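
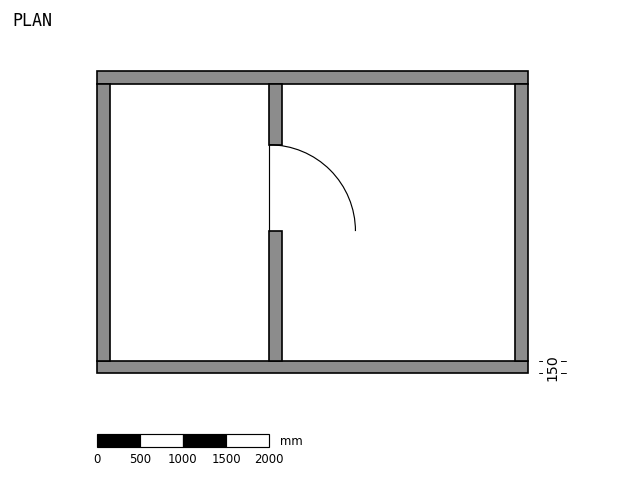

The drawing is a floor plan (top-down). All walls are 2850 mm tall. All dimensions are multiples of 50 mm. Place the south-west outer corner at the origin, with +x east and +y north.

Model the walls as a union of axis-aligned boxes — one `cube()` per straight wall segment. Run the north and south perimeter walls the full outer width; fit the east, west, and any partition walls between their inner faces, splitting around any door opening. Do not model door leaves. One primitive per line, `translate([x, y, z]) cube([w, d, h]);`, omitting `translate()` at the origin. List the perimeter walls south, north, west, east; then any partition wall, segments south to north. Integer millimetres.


cube([5000, 150, 2850]);
translate([0, 3350, 0]) cube([5000, 150, 2850]);
translate([0, 150, 0]) cube([150, 3200, 2850]);
translate([4850, 150, 0]) cube([150, 3200, 2850]);
translate([2000, 150, 0]) cube([150, 1500, 2850]);
translate([2000, 2650, 0]) cube([150, 700, 2850]);


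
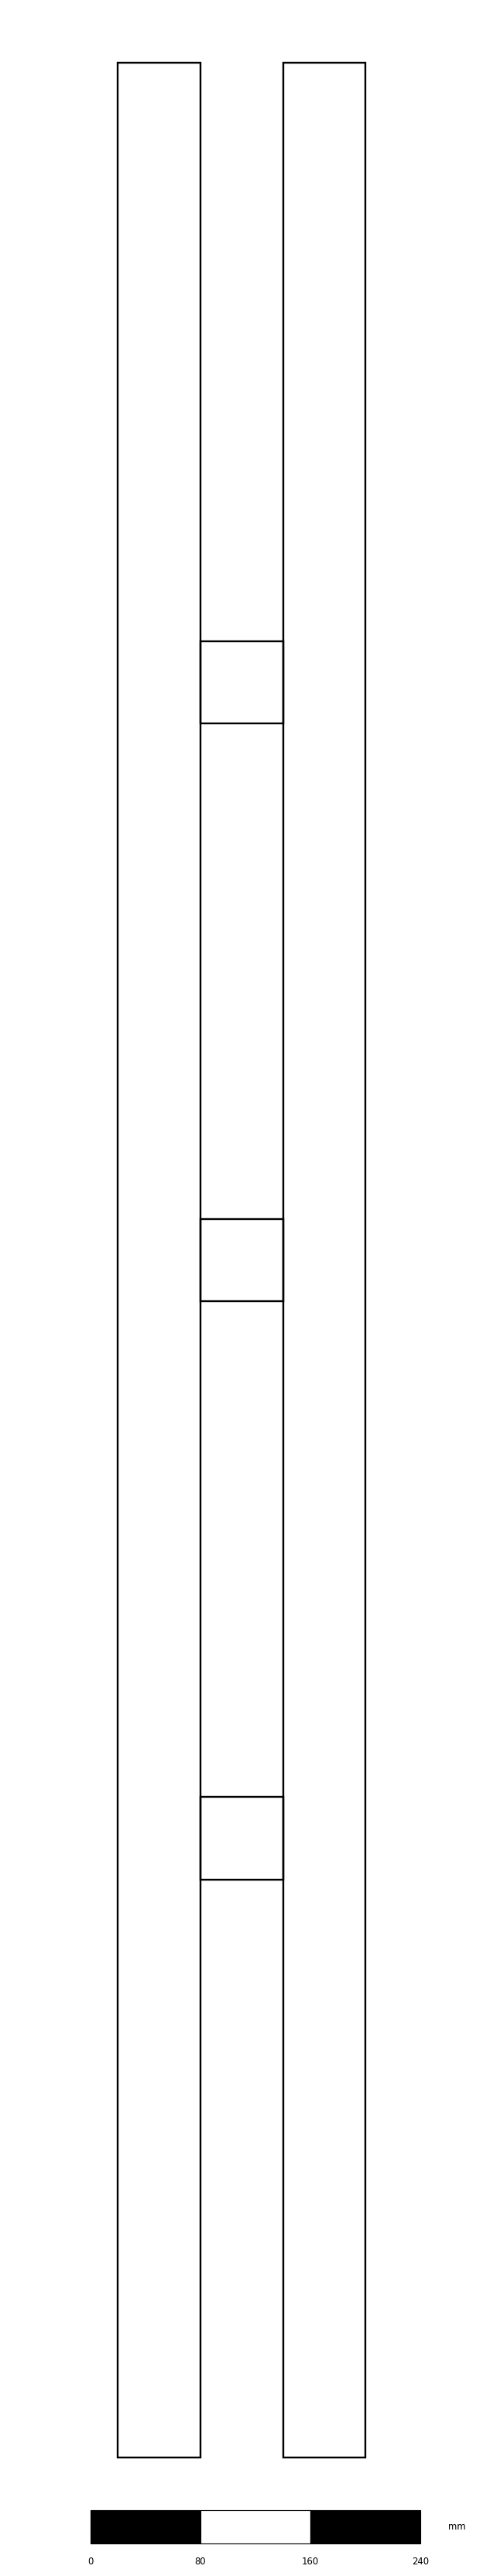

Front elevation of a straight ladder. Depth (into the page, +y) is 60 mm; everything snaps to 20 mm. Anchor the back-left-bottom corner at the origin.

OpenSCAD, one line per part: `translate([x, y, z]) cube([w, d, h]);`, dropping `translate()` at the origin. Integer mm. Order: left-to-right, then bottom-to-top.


cube([60, 60, 1740]);
translate([60, 0, 420]) cube([60, 60, 60]);
translate([60, 0, 840]) cube([60, 60, 60]);
translate([60, 0, 1260]) cube([60, 60, 60]);
translate([120, 0, 0]) cube([60, 60, 1740]);


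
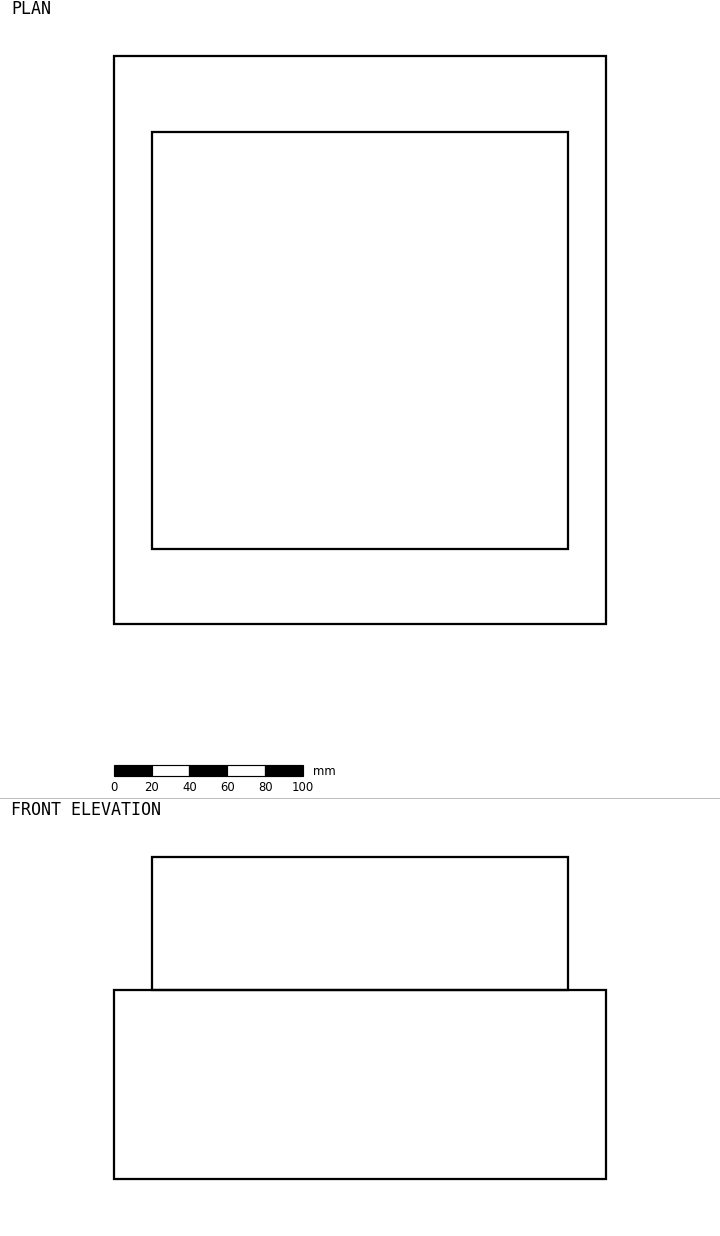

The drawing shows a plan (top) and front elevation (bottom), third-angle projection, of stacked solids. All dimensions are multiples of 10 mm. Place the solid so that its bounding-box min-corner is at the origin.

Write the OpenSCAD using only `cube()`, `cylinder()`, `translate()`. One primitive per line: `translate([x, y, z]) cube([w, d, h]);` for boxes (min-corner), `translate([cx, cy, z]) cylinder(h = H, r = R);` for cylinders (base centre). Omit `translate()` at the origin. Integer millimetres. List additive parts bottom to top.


cube([260, 300, 100]);
translate([20, 40, 100]) cube([220, 220, 70]);


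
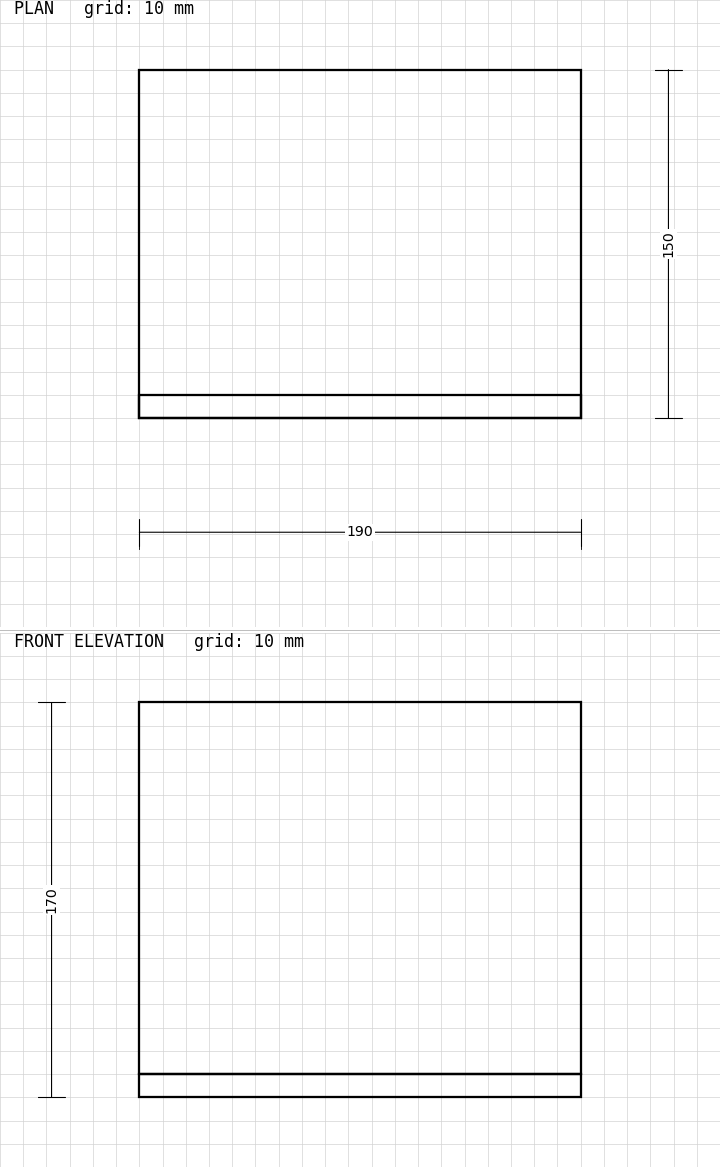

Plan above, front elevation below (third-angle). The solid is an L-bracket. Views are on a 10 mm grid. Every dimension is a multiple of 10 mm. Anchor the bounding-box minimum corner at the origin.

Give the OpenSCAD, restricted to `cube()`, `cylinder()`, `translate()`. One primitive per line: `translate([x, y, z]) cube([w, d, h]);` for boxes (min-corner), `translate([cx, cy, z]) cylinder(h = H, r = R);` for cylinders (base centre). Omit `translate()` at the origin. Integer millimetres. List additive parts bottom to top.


cube([190, 150, 10]);
translate([0, 0, 10]) cube([190, 10, 160]);


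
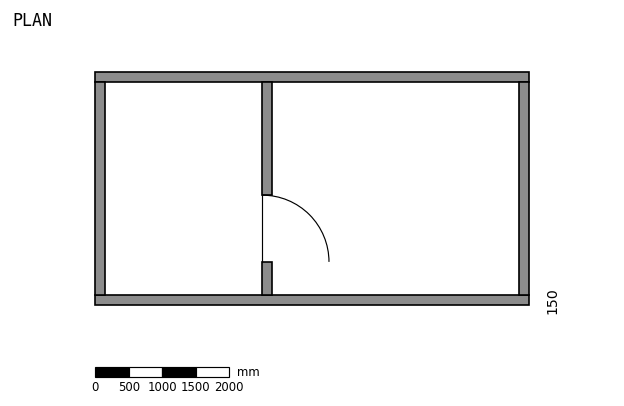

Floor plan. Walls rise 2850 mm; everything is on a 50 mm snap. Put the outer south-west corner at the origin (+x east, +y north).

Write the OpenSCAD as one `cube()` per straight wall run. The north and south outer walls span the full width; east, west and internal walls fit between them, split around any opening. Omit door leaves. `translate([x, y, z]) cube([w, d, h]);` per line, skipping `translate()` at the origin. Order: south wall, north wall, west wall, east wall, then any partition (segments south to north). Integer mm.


cube([6500, 150, 2850]);
translate([0, 3350, 0]) cube([6500, 150, 2850]);
translate([0, 150, 0]) cube([150, 3200, 2850]);
translate([6350, 150, 0]) cube([150, 3200, 2850]);
translate([2500, 150, 0]) cube([150, 500, 2850]);
translate([2500, 1650, 0]) cube([150, 1700, 2850]);


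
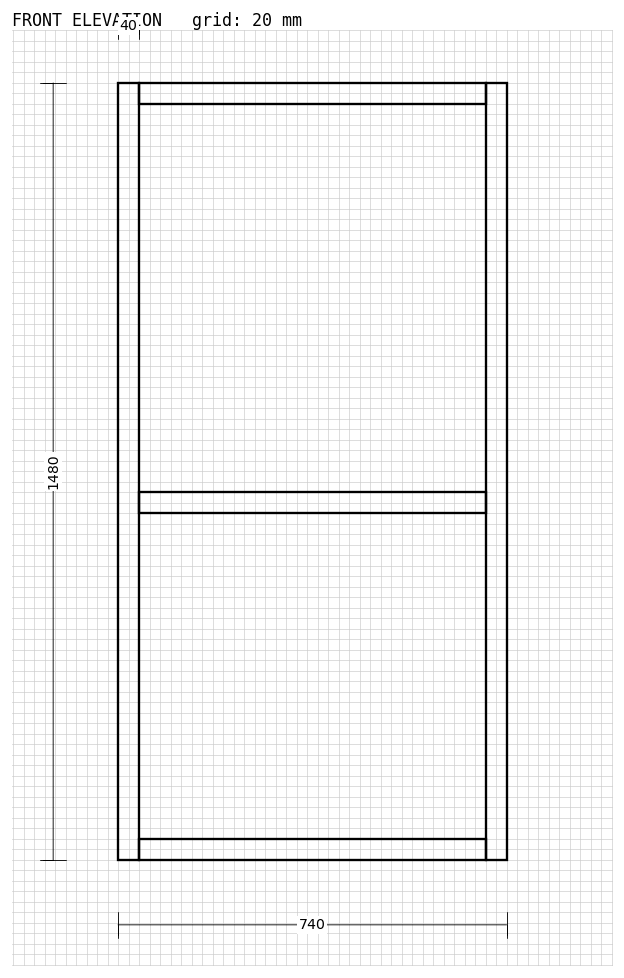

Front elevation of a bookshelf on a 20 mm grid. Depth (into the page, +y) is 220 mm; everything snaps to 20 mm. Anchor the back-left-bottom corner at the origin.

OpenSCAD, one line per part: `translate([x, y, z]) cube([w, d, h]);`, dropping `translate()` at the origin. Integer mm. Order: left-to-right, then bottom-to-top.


cube([40, 220, 1480]);
translate([40, 0, 0]) cube([660, 220, 40]);
translate([40, 0, 660]) cube([660, 220, 40]);
translate([40, 0, 1440]) cube([660, 220, 40]);
translate([700, 0, 0]) cube([40, 220, 1480]);


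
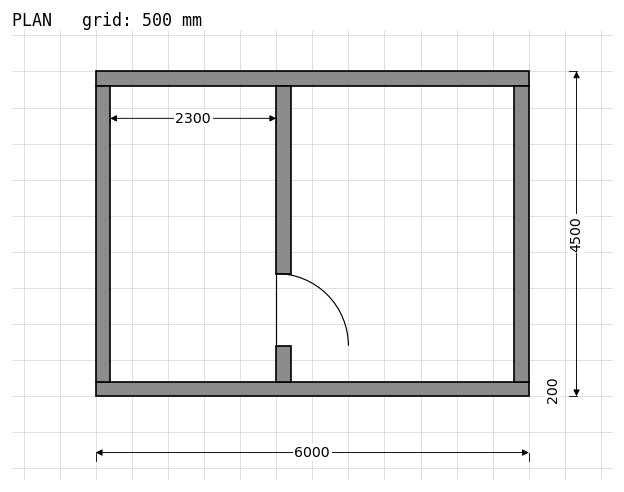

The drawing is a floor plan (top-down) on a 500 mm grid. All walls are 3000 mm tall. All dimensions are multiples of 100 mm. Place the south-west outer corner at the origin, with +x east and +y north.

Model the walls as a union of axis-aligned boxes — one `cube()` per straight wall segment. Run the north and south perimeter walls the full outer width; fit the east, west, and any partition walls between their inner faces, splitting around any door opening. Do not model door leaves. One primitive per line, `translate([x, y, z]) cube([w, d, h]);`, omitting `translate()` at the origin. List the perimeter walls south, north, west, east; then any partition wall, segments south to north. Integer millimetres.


cube([6000, 200, 3000]);
translate([0, 4300, 0]) cube([6000, 200, 3000]);
translate([0, 200, 0]) cube([200, 4100, 3000]);
translate([5800, 200, 0]) cube([200, 4100, 3000]);
translate([2500, 200, 0]) cube([200, 500, 3000]);
translate([2500, 1700, 0]) cube([200, 2600, 3000]);


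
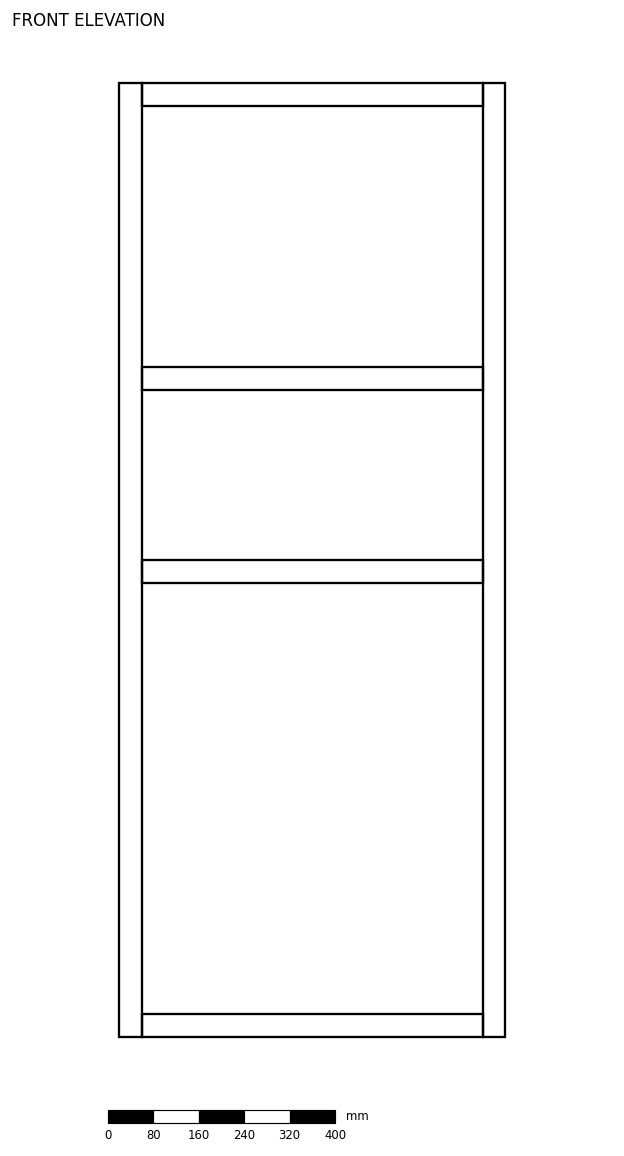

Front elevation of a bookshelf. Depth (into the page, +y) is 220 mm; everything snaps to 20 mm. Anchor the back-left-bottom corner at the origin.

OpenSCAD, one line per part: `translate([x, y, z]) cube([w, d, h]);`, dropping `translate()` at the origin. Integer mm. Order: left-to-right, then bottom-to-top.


cube([40, 220, 1680]);
translate([40, 0, 0]) cube([600, 220, 40]);
translate([40, 0, 800]) cube([600, 220, 40]);
translate([40, 0, 1140]) cube([600, 220, 40]);
translate([40, 0, 1640]) cube([600, 220, 40]);
translate([640, 0, 0]) cube([40, 220, 1680]);


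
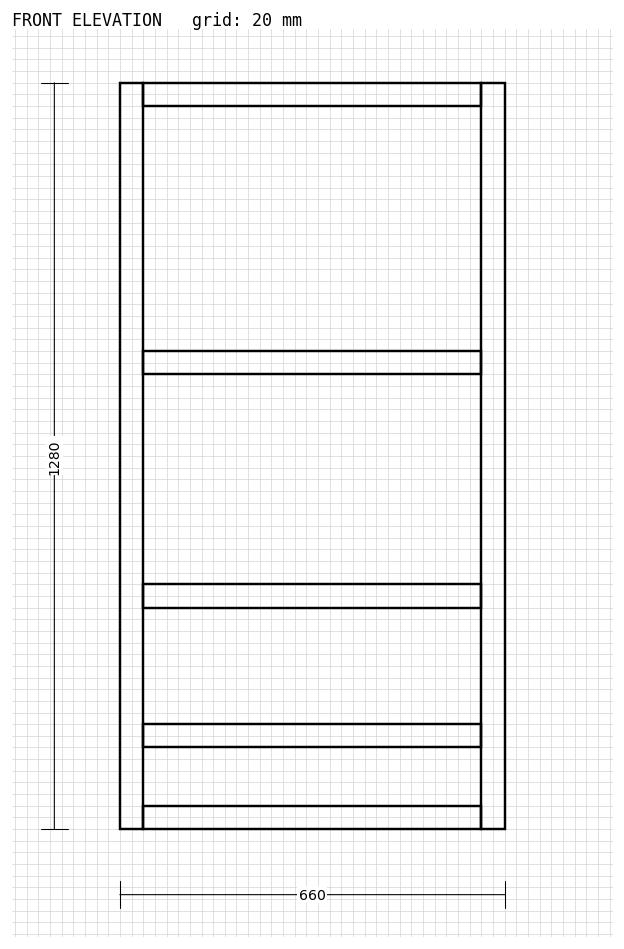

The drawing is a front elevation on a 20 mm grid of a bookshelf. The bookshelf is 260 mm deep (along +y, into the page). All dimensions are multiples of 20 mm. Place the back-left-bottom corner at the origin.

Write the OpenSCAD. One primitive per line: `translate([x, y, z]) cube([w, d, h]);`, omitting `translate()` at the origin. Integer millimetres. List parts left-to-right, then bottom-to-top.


cube([40, 260, 1280]);
translate([40, 0, 0]) cube([580, 260, 40]);
translate([40, 0, 140]) cube([580, 260, 40]);
translate([40, 0, 380]) cube([580, 260, 40]);
translate([40, 0, 780]) cube([580, 260, 40]);
translate([40, 0, 1240]) cube([580, 260, 40]);
translate([620, 0, 0]) cube([40, 260, 1280]);


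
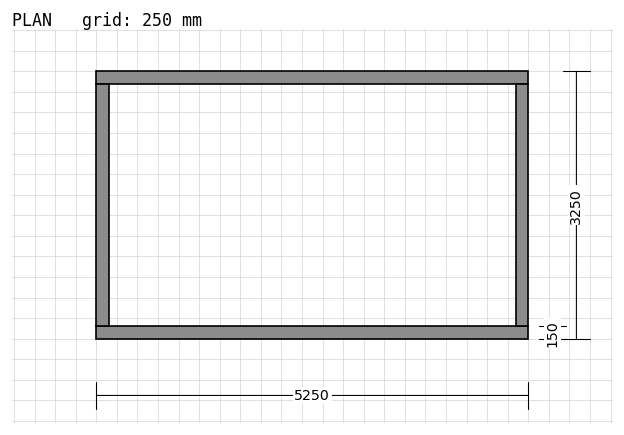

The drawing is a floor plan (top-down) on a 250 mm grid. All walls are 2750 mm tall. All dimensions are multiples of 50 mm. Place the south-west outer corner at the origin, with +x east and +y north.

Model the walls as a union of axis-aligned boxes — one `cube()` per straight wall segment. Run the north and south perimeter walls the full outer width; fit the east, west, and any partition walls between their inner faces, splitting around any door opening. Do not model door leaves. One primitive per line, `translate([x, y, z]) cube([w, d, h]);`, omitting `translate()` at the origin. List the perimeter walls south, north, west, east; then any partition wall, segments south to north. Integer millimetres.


cube([5250, 150, 2750]);
translate([0, 3100, 0]) cube([5250, 150, 2750]);
translate([0, 150, 0]) cube([150, 2950, 2750]);
translate([5100, 150, 0]) cube([150, 2950, 2750]);


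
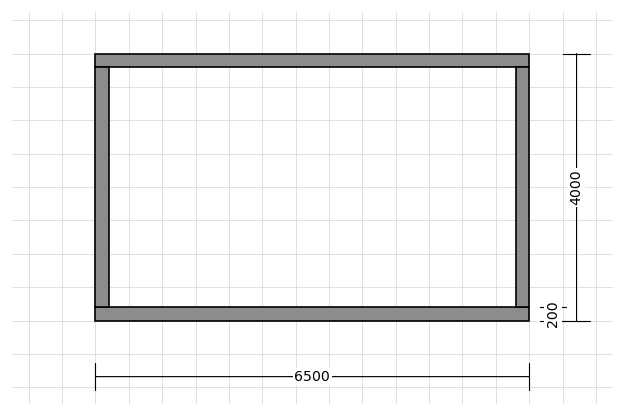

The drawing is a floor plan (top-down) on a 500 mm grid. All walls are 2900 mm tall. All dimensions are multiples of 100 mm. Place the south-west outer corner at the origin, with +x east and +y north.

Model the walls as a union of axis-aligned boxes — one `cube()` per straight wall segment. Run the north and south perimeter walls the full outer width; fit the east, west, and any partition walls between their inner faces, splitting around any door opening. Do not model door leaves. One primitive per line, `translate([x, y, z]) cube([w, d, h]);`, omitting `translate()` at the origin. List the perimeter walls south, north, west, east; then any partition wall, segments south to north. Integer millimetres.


cube([6500, 200, 2900]);
translate([0, 3800, 0]) cube([6500, 200, 2900]);
translate([0, 200, 0]) cube([200, 3600, 2900]);
translate([6300, 200, 0]) cube([200, 3600, 2900]);


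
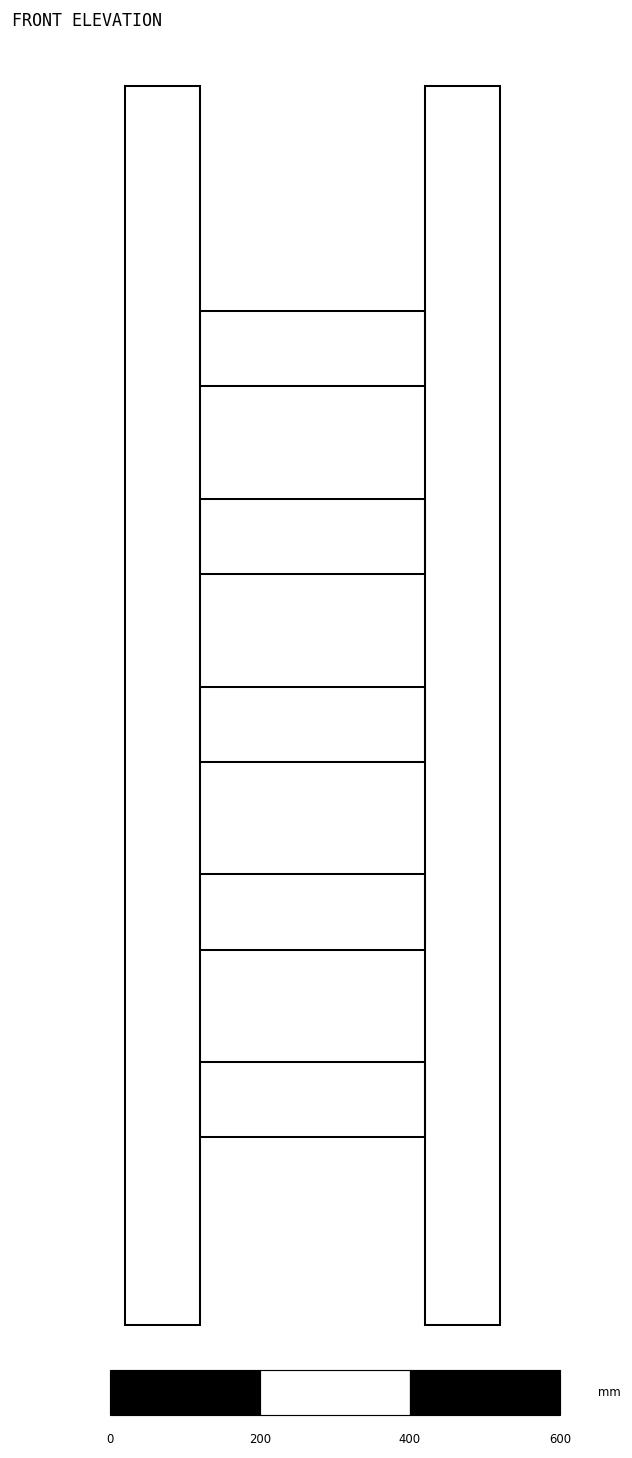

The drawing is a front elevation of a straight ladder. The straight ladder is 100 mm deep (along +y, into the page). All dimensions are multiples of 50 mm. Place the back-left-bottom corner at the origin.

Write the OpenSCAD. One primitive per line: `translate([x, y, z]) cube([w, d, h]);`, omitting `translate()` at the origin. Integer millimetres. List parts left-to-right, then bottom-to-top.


cube([100, 100, 1650]);
translate([100, 0, 250]) cube([300, 100, 100]);
translate([100, 0, 500]) cube([300, 100, 100]);
translate([100, 0, 750]) cube([300, 100, 100]);
translate([100, 0, 1000]) cube([300, 100, 100]);
translate([100, 0, 1250]) cube([300, 100, 100]);
translate([400, 0, 0]) cube([100, 100, 1650]);


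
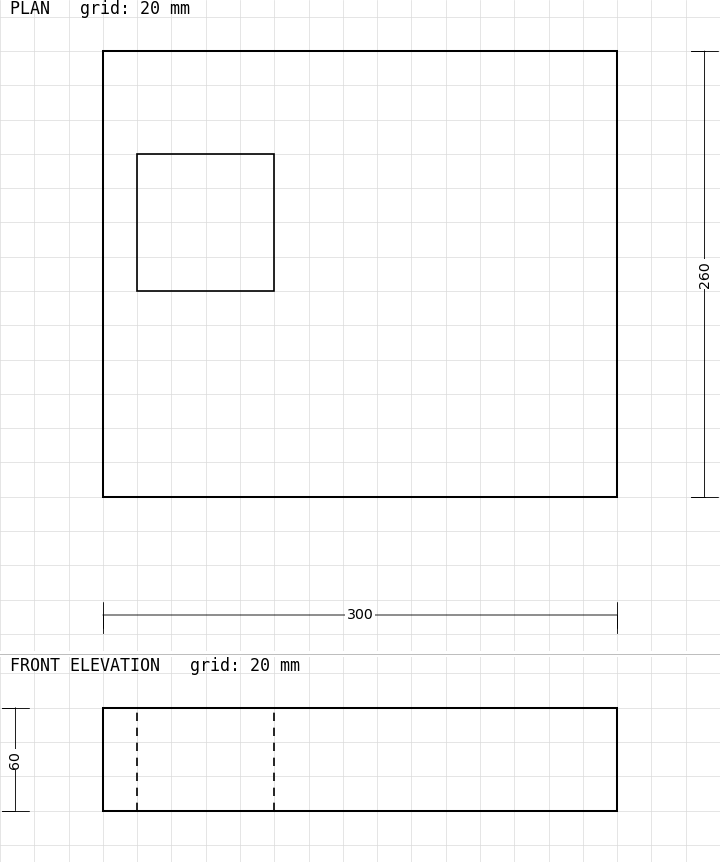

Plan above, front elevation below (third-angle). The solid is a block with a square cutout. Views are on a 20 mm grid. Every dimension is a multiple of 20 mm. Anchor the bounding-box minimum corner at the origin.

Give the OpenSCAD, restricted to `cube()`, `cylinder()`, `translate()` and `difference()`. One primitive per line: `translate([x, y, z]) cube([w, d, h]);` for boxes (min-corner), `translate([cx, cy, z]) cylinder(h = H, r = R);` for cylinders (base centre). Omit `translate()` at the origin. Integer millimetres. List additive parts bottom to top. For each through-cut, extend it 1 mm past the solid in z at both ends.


difference() {
  cube([300, 260, 60]);
  translate([20, 120, -1]) cube([80, 80, 62]);
}


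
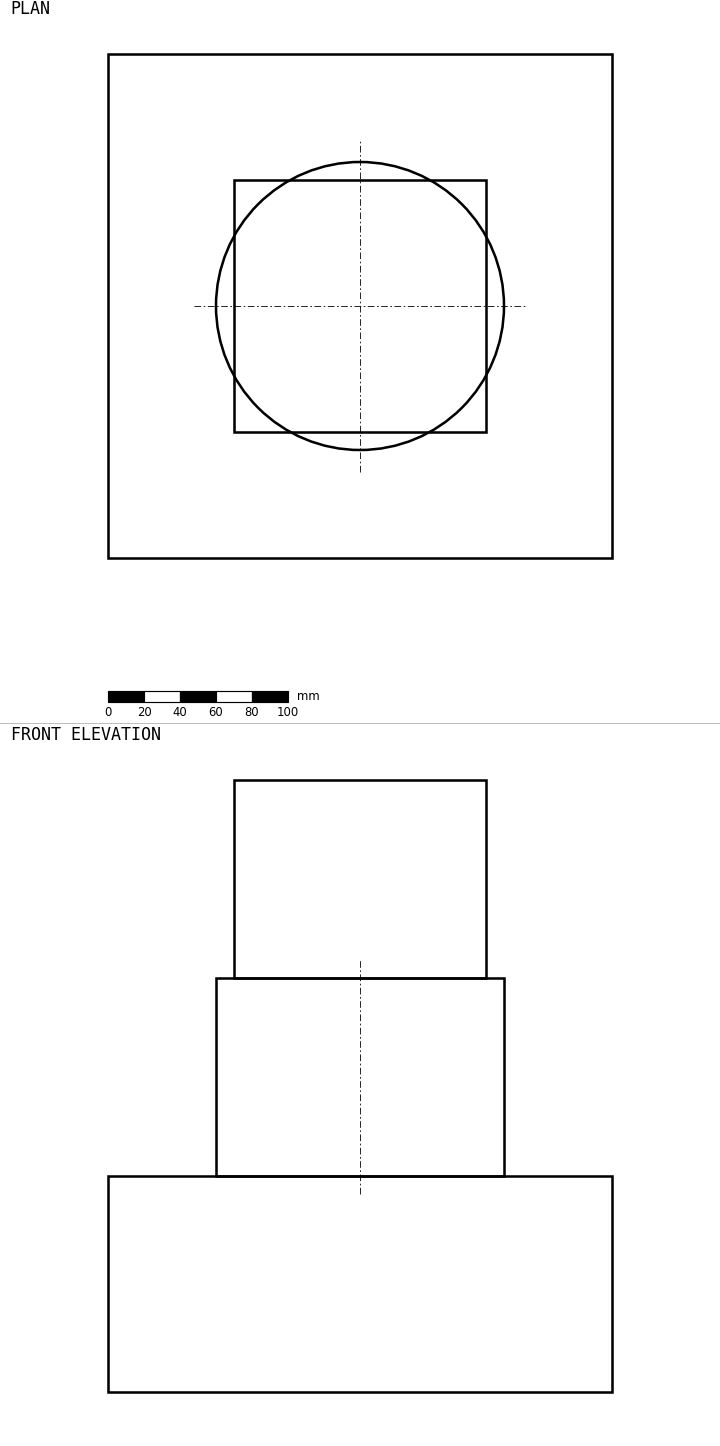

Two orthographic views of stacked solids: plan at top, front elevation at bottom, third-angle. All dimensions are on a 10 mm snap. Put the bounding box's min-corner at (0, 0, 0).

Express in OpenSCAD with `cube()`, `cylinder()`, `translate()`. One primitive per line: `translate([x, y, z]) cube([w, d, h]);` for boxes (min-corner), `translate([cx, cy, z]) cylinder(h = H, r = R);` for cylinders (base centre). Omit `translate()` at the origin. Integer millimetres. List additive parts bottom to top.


cube([280, 280, 120]);
translate([140, 140, 120]) cylinder(h = 110, r = 80);
translate([70, 70, 230]) cube([140, 140, 110]);


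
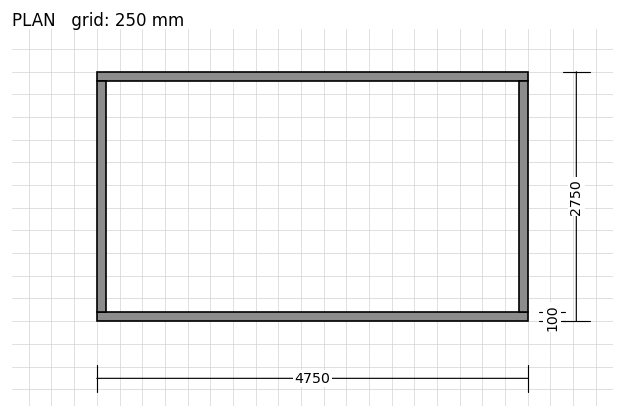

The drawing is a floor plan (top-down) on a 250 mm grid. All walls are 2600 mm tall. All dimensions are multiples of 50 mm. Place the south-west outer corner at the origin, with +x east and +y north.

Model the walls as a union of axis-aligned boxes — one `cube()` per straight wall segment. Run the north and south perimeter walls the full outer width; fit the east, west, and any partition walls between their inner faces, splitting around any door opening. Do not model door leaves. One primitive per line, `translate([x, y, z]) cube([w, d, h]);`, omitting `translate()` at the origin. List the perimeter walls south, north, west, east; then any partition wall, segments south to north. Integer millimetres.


cube([4750, 100, 2600]);
translate([0, 2650, 0]) cube([4750, 100, 2600]);
translate([0, 100, 0]) cube([100, 2550, 2600]);
translate([4650, 100, 0]) cube([100, 2550, 2600]);


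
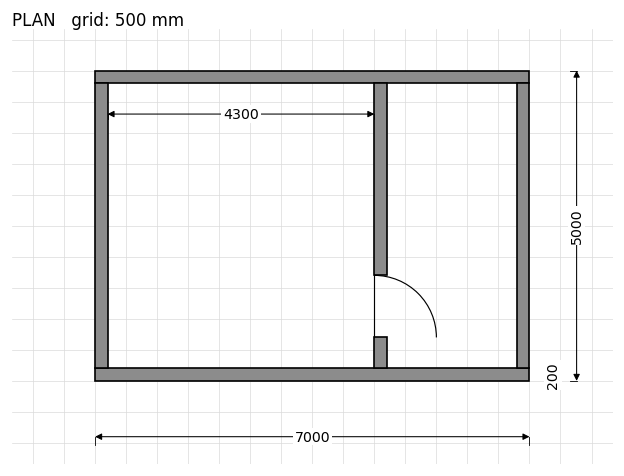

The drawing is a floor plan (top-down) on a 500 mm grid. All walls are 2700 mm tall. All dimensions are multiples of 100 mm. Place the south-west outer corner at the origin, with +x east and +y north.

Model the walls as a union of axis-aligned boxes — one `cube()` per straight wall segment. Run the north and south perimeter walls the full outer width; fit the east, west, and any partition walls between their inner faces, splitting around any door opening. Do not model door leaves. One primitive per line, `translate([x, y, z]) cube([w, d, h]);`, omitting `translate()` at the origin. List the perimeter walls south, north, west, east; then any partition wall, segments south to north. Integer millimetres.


cube([7000, 200, 2700]);
translate([0, 4800, 0]) cube([7000, 200, 2700]);
translate([0, 200, 0]) cube([200, 4600, 2700]);
translate([6800, 200, 0]) cube([200, 4600, 2700]);
translate([4500, 200, 0]) cube([200, 500, 2700]);
translate([4500, 1700, 0]) cube([200, 3100, 2700]);


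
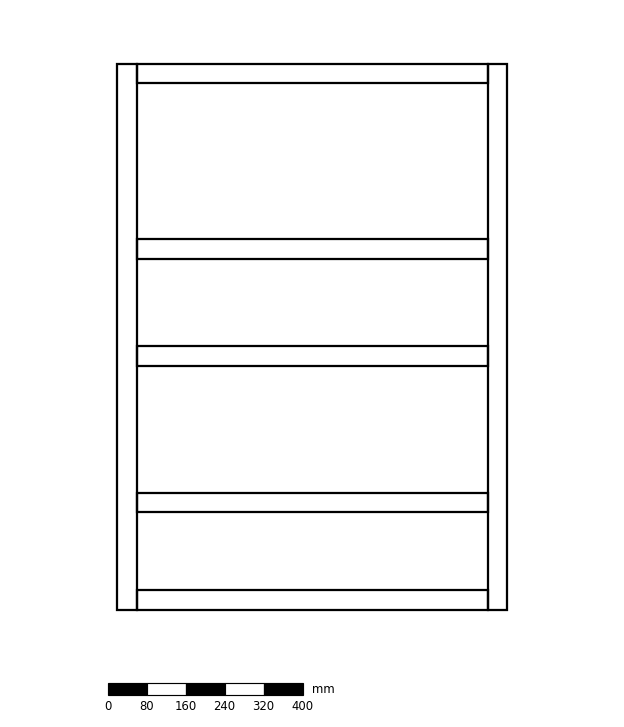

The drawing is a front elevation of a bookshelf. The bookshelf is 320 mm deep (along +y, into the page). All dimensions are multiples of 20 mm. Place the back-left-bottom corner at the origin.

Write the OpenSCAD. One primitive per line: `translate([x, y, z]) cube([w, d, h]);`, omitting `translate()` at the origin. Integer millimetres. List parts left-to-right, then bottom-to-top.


cube([40, 320, 1120]);
translate([40, 0, 0]) cube([720, 320, 40]);
translate([40, 0, 200]) cube([720, 320, 40]);
translate([40, 0, 500]) cube([720, 320, 40]);
translate([40, 0, 720]) cube([720, 320, 40]);
translate([40, 0, 1080]) cube([720, 320, 40]);
translate([760, 0, 0]) cube([40, 320, 1120]);


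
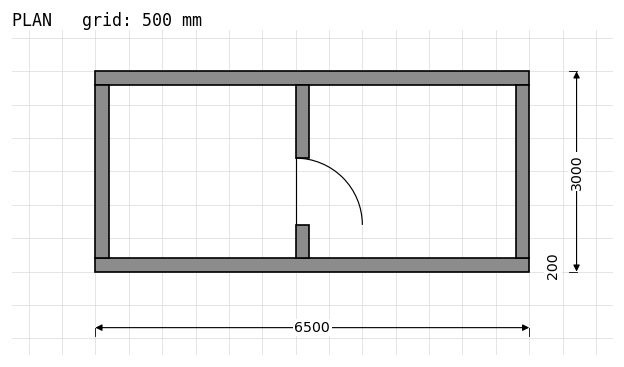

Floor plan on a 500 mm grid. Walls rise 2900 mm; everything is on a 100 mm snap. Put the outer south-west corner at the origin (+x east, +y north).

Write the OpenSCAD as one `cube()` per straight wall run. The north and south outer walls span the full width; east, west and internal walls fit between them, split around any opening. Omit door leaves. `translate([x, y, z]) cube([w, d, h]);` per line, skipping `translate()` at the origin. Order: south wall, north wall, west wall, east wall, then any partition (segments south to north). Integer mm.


cube([6500, 200, 2900]);
translate([0, 2800, 0]) cube([6500, 200, 2900]);
translate([0, 200, 0]) cube([200, 2600, 2900]);
translate([6300, 200, 0]) cube([200, 2600, 2900]);
translate([3000, 200, 0]) cube([200, 500, 2900]);
translate([3000, 1700, 0]) cube([200, 1100, 2900]);


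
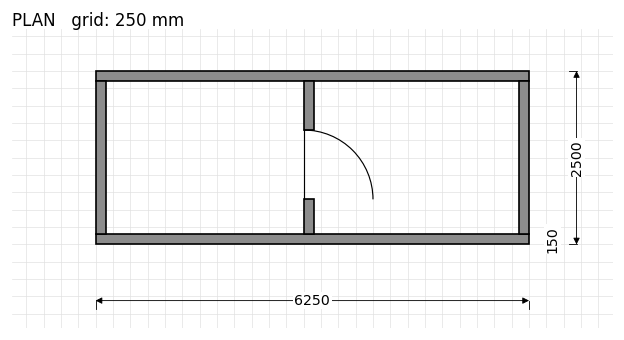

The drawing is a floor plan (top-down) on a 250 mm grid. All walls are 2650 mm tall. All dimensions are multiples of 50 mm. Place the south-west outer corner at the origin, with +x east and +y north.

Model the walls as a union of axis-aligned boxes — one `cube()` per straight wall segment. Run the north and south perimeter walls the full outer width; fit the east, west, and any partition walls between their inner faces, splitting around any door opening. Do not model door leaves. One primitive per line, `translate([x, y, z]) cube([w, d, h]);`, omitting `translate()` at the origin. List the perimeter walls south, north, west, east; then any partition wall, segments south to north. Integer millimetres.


cube([6250, 150, 2650]);
translate([0, 2350, 0]) cube([6250, 150, 2650]);
translate([0, 150, 0]) cube([150, 2200, 2650]);
translate([6100, 150, 0]) cube([150, 2200, 2650]);
translate([3000, 150, 0]) cube([150, 500, 2650]);
translate([3000, 1650, 0]) cube([150, 700, 2650]);


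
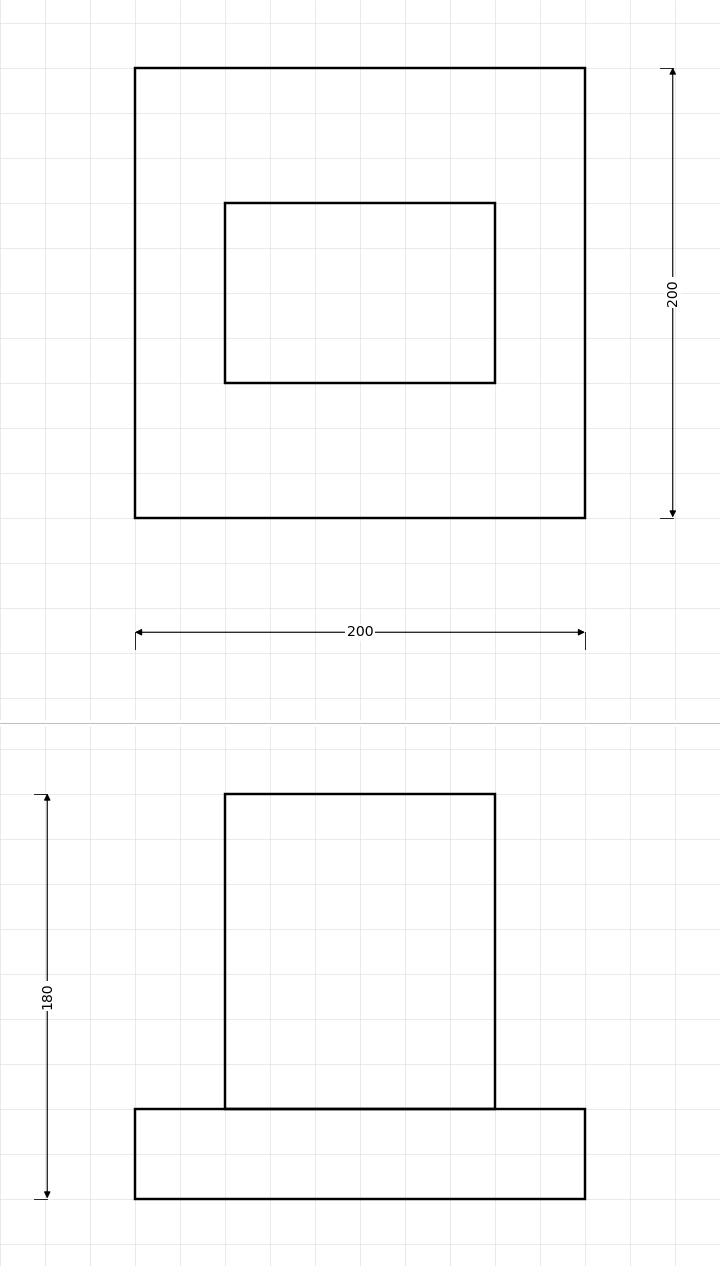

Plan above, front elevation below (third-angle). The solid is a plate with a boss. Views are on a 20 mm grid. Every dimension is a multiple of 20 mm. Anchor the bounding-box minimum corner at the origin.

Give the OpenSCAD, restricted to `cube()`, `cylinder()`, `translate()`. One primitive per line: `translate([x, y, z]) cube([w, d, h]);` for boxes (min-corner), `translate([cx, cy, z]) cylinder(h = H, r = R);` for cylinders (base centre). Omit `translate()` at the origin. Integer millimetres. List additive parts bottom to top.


cube([200, 200, 40]);
translate([40, 60, 40]) cube([120, 80, 140]);


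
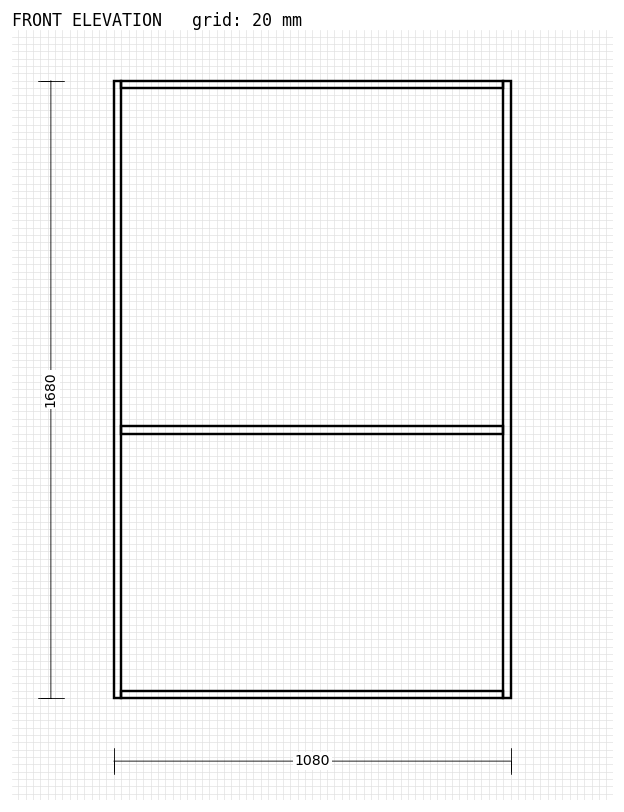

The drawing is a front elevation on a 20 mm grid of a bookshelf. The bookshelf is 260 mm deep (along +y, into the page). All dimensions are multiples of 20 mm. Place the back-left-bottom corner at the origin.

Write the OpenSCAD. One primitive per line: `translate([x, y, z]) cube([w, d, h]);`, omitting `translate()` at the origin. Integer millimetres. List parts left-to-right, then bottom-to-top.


cube([20, 260, 1680]);
translate([20, 0, 0]) cube([1040, 260, 20]);
translate([20, 0, 720]) cube([1040, 260, 20]);
translate([20, 0, 1660]) cube([1040, 260, 20]);
translate([1060, 0, 0]) cube([20, 260, 1680]);


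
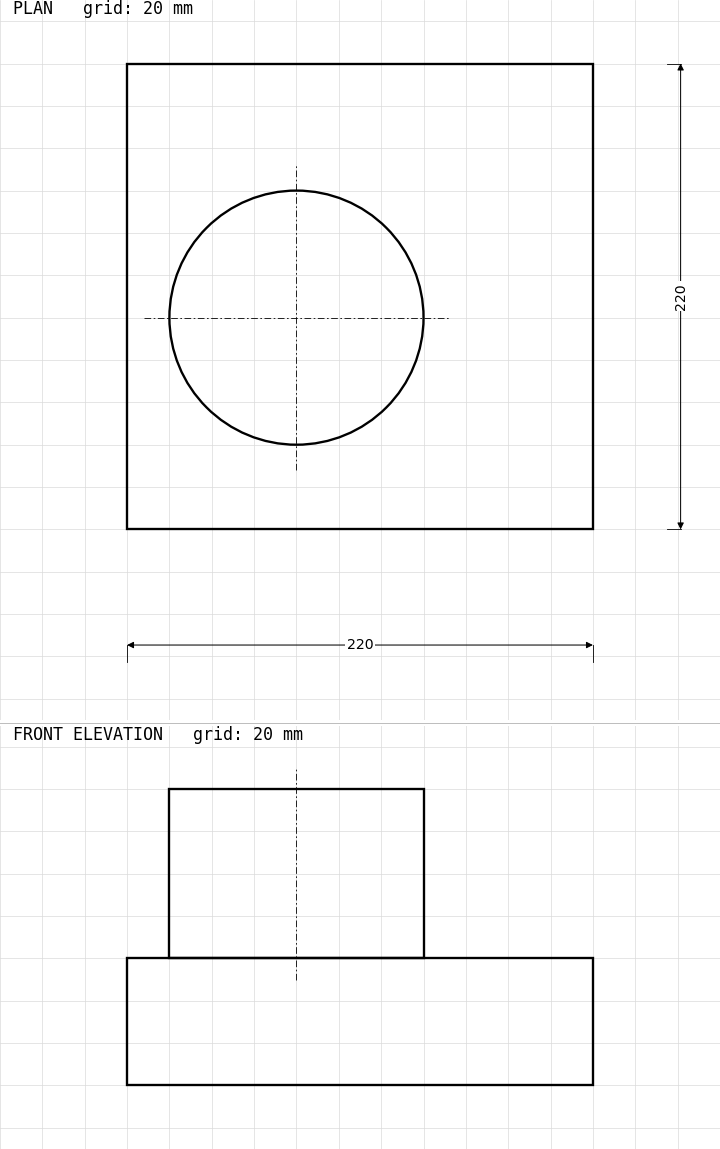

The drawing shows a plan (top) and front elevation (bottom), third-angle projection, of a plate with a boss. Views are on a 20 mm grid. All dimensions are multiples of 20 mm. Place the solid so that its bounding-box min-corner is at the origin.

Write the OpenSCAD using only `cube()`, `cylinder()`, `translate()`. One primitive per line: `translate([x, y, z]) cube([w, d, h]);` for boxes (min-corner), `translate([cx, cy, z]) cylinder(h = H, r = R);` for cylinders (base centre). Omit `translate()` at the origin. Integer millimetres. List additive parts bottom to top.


cube([220, 220, 60]);
translate([80, 100, 60]) cylinder(h = 80, r = 60);


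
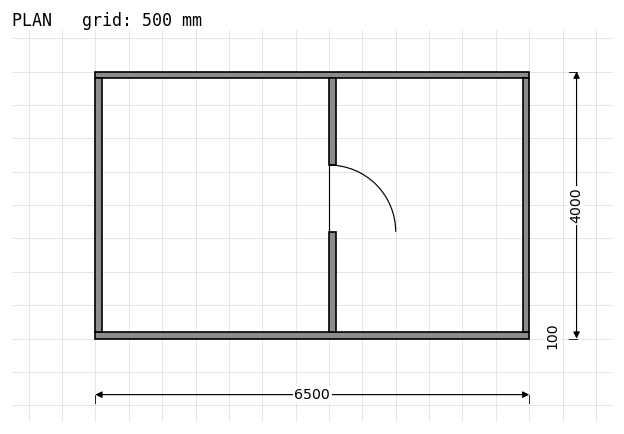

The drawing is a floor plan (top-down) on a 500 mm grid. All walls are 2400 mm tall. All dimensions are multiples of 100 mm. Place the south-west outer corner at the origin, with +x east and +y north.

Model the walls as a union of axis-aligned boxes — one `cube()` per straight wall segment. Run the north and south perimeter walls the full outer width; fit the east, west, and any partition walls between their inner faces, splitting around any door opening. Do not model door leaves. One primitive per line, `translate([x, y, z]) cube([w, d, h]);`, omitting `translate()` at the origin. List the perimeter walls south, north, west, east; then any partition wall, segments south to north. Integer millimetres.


cube([6500, 100, 2400]);
translate([0, 3900, 0]) cube([6500, 100, 2400]);
translate([0, 100, 0]) cube([100, 3800, 2400]);
translate([6400, 100, 0]) cube([100, 3800, 2400]);
translate([3500, 100, 0]) cube([100, 1500, 2400]);
translate([3500, 2600, 0]) cube([100, 1300, 2400]);


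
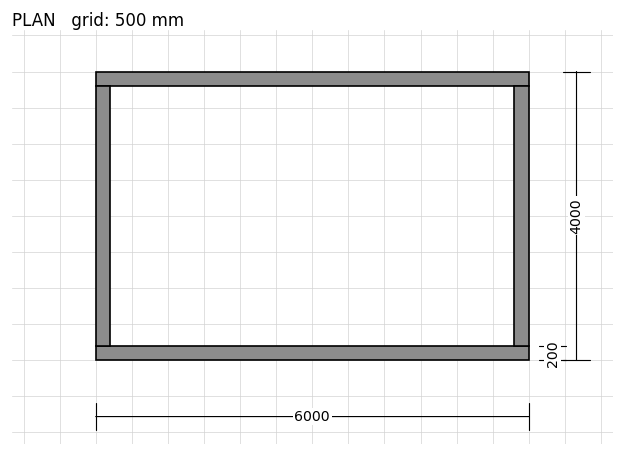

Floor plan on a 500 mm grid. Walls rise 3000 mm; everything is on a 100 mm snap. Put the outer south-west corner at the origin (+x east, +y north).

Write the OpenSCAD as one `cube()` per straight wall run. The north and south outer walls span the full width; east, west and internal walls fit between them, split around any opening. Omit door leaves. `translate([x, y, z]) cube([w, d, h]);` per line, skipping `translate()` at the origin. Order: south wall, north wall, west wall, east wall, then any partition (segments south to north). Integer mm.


cube([6000, 200, 3000]);
translate([0, 3800, 0]) cube([6000, 200, 3000]);
translate([0, 200, 0]) cube([200, 3600, 3000]);
translate([5800, 200, 0]) cube([200, 3600, 3000]);


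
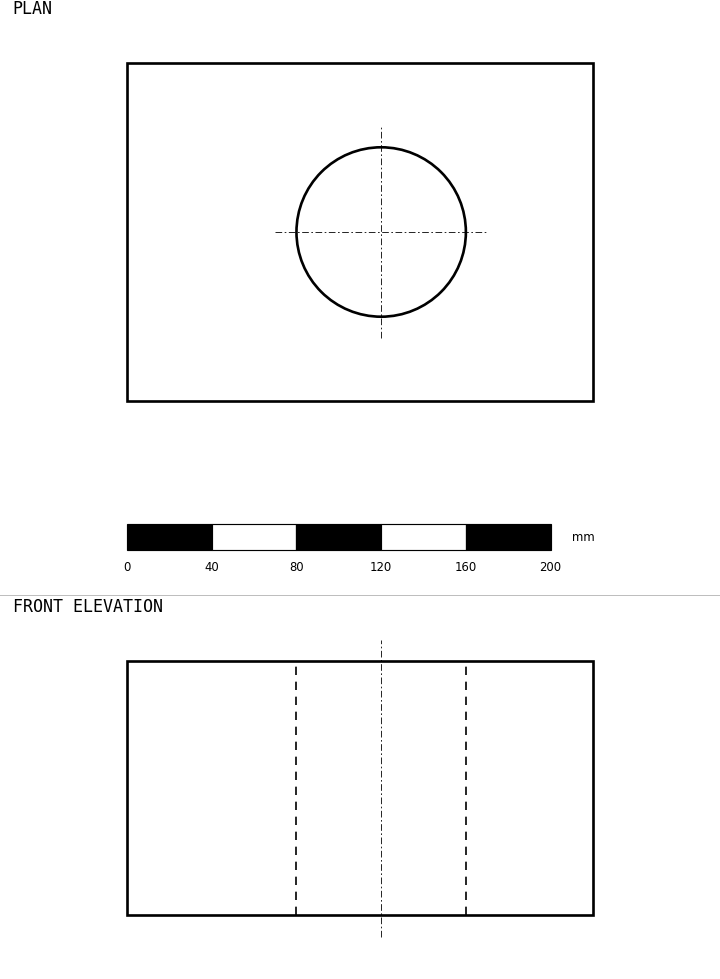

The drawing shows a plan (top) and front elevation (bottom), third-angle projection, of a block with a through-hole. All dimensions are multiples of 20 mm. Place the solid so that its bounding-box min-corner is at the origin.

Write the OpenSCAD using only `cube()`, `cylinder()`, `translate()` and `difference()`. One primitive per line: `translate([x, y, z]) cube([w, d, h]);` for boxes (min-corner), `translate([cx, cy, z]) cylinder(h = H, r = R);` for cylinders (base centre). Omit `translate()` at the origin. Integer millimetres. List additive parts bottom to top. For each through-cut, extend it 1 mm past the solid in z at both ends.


difference() {
  cube([220, 160, 120]);
  translate([120, 80, -1]) cylinder(h = 122, r = 40);
}


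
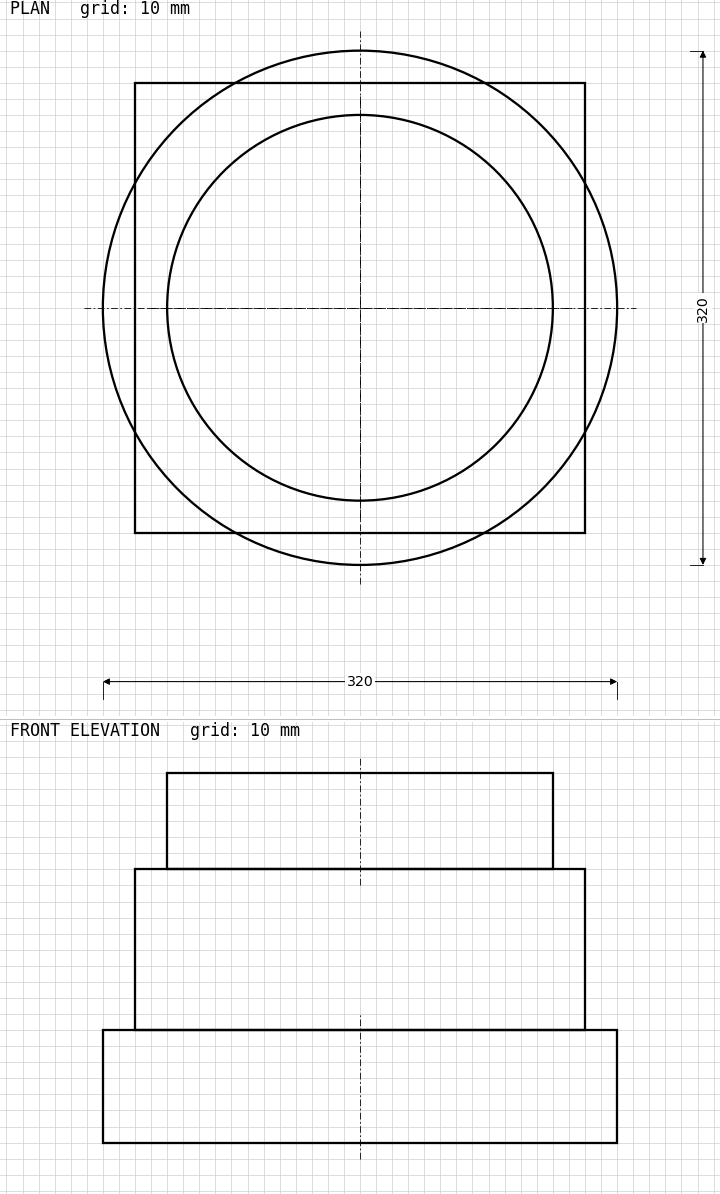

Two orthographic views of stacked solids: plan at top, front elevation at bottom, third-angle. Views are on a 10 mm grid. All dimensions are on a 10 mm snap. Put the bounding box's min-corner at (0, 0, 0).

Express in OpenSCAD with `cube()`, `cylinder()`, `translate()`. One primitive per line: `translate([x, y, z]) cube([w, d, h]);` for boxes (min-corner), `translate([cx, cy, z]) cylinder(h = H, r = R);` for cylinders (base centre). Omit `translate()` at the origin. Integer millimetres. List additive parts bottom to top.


translate([160, 160, 0]) cylinder(h = 70, r = 160);
translate([20, 20, 70]) cube([280, 280, 100]);
translate([160, 160, 170]) cylinder(h = 60, r = 120);


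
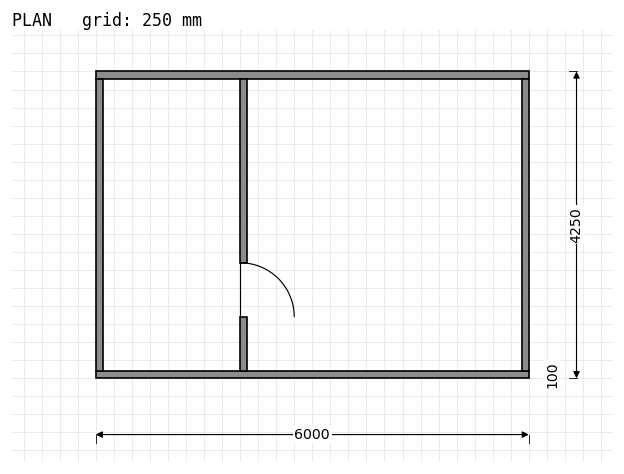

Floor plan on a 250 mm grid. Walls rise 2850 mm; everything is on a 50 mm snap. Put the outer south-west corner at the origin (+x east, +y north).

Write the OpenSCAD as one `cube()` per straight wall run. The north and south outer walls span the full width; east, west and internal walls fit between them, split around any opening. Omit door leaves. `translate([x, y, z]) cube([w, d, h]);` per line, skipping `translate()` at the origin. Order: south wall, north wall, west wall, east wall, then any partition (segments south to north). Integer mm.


cube([6000, 100, 2850]);
translate([0, 4150, 0]) cube([6000, 100, 2850]);
translate([0, 100, 0]) cube([100, 4050, 2850]);
translate([5900, 100, 0]) cube([100, 4050, 2850]);
translate([2000, 100, 0]) cube([100, 750, 2850]);
translate([2000, 1600, 0]) cube([100, 2550, 2850]);


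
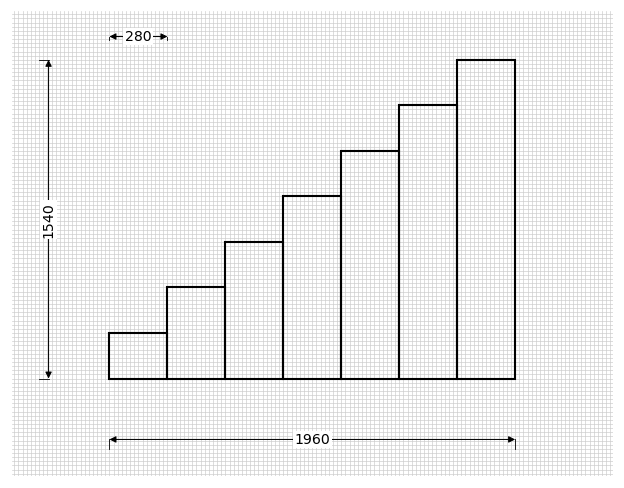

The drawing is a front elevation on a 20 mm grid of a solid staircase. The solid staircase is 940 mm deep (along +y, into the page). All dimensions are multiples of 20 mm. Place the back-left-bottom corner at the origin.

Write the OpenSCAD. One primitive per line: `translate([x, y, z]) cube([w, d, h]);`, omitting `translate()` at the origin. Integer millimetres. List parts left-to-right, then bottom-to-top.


cube([280, 940, 220]);
translate([280, 0, 0]) cube([280, 940, 440]);
translate([560, 0, 0]) cube([280, 940, 660]);
translate([840, 0, 0]) cube([280, 940, 880]);
translate([1120, 0, 0]) cube([280, 940, 1100]);
translate([1400, 0, 0]) cube([280, 940, 1320]);
translate([1680, 0, 0]) cube([280, 940, 1540]);


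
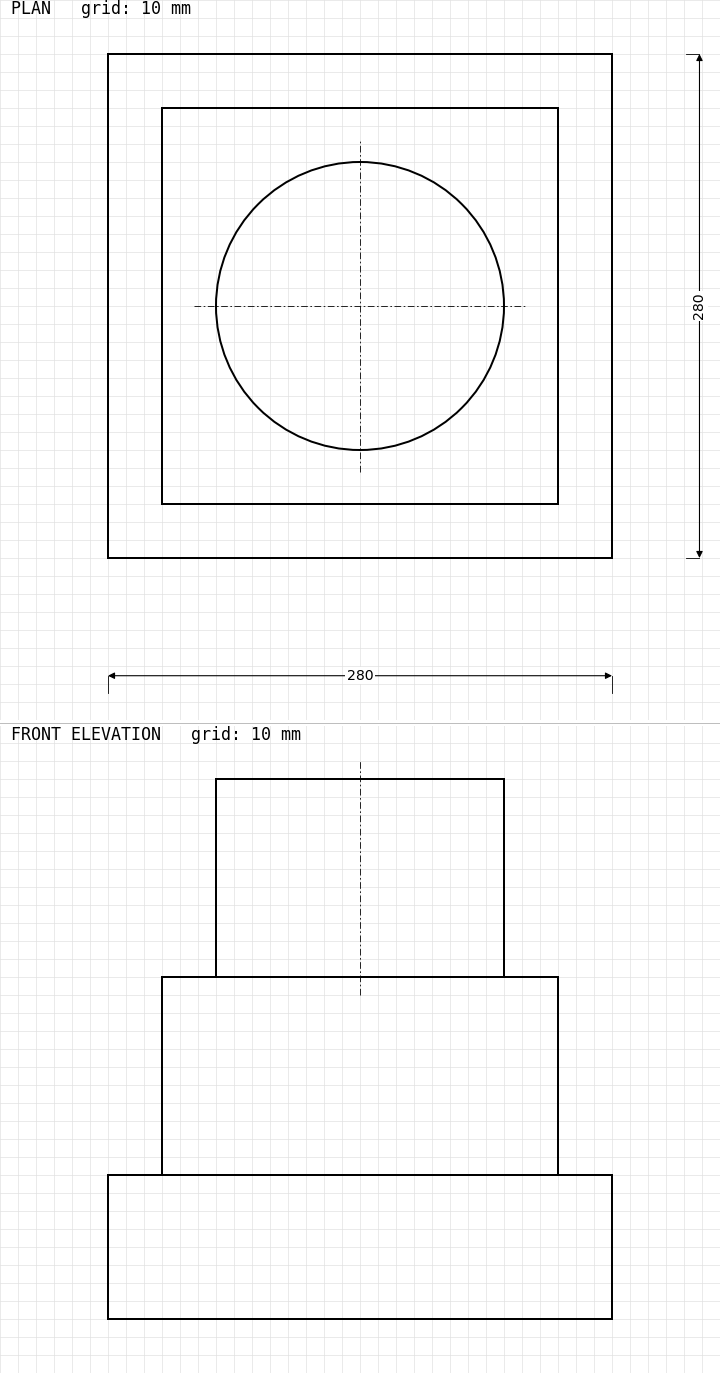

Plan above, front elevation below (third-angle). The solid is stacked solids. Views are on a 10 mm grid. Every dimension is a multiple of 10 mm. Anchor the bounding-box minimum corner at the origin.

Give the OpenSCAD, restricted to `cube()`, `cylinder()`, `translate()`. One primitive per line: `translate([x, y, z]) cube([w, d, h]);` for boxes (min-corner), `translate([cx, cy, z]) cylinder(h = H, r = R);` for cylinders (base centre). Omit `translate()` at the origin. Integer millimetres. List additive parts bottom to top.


cube([280, 280, 80]);
translate([30, 30, 80]) cube([220, 220, 110]);
translate([140, 140, 190]) cylinder(h = 110, r = 80);


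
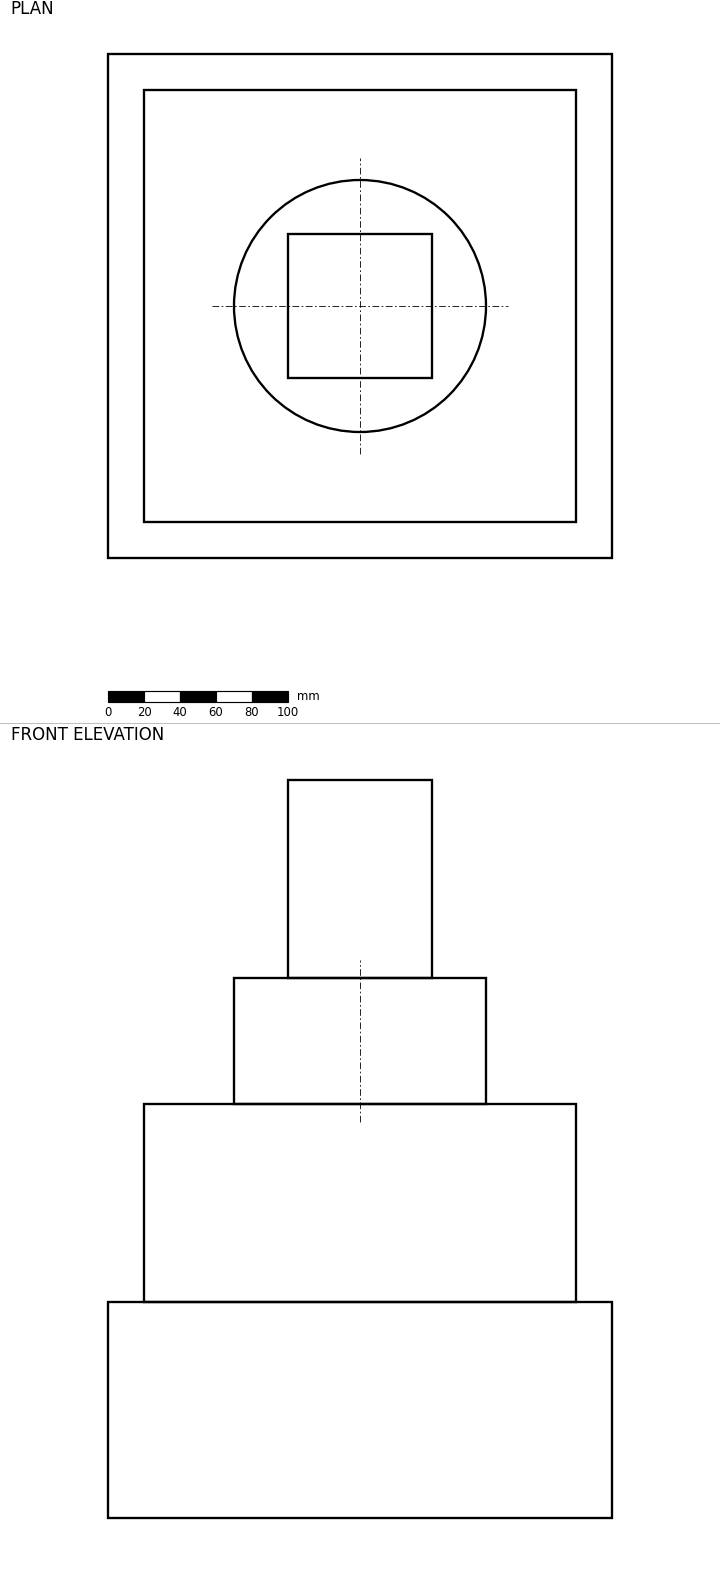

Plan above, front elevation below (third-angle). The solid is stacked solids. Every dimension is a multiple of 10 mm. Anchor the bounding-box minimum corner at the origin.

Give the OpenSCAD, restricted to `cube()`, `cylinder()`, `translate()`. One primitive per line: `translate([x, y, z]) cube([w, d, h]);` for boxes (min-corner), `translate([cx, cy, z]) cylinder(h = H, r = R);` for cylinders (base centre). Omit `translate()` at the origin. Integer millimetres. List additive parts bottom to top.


cube([280, 280, 120]);
translate([20, 20, 120]) cube([240, 240, 110]);
translate([140, 140, 230]) cylinder(h = 70, r = 70);
translate([100, 100, 300]) cube([80, 80, 110]);


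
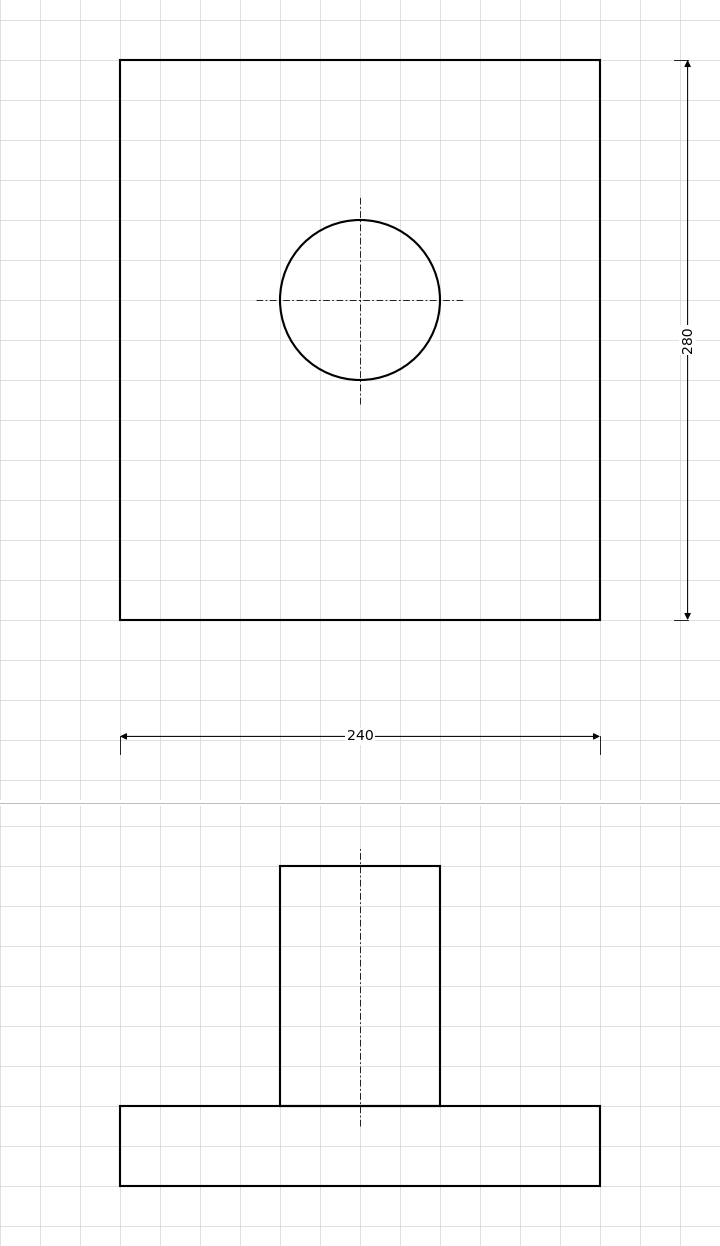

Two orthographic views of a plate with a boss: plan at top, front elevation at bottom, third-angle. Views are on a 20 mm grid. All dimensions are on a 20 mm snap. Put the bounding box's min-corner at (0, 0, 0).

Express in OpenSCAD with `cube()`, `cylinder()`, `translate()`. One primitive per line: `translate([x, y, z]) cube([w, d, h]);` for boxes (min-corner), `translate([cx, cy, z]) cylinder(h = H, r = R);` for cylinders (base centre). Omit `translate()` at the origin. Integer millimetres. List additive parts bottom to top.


cube([240, 280, 40]);
translate([120, 160, 40]) cylinder(h = 120, r = 40);


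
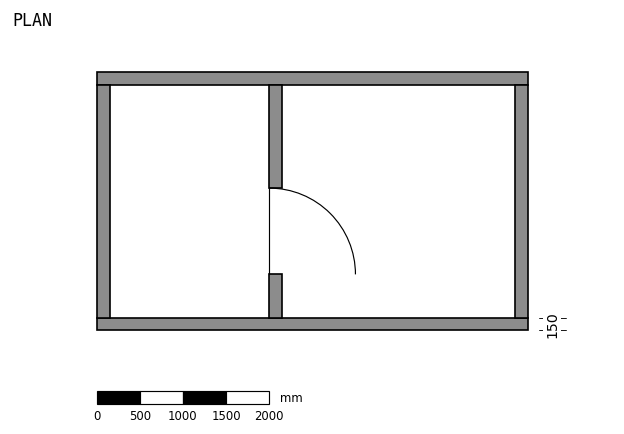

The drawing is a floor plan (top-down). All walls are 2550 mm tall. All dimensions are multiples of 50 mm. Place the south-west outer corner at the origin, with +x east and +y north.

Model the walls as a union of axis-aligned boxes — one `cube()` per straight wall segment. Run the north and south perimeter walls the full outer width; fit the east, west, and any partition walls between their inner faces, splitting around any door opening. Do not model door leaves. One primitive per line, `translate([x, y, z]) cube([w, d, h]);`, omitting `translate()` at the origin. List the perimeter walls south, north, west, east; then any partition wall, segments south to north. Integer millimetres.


cube([5000, 150, 2550]);
translate([0, 2850, 0]) cube([5000, 150, 2550]);
translate([0, 150, 0]) cube([150, 2700, 2550]);
translate([4850, 150, 0]) cube([150, 2700, 2550]);
translate([2000, 150, 0]) cube([150, 500, 2550]);
translate([2000, 1650, 0]) cube([150, 1200, 2550]);


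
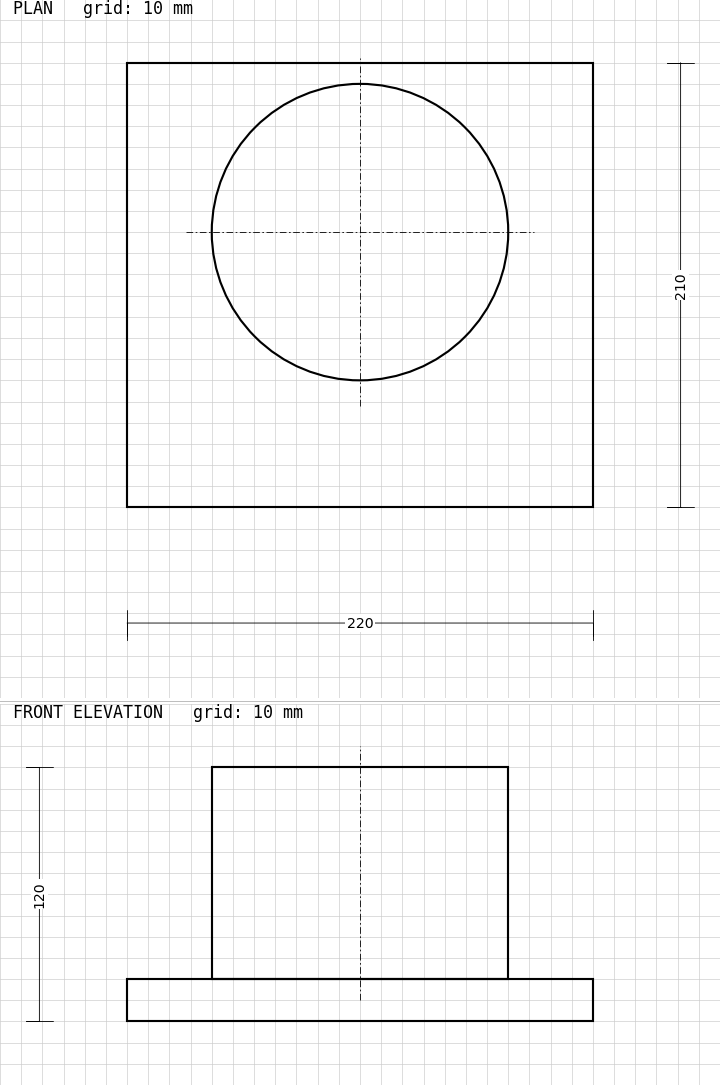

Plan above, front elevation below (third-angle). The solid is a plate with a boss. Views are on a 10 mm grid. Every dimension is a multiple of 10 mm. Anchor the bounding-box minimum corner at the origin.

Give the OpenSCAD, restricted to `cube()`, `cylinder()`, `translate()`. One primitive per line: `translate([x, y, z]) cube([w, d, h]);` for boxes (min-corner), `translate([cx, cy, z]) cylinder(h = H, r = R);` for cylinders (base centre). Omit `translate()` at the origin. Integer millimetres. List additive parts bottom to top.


cube([220, 210, 20]);
translate([110, 130, 20]) cylinder(h = 100, r = 70);


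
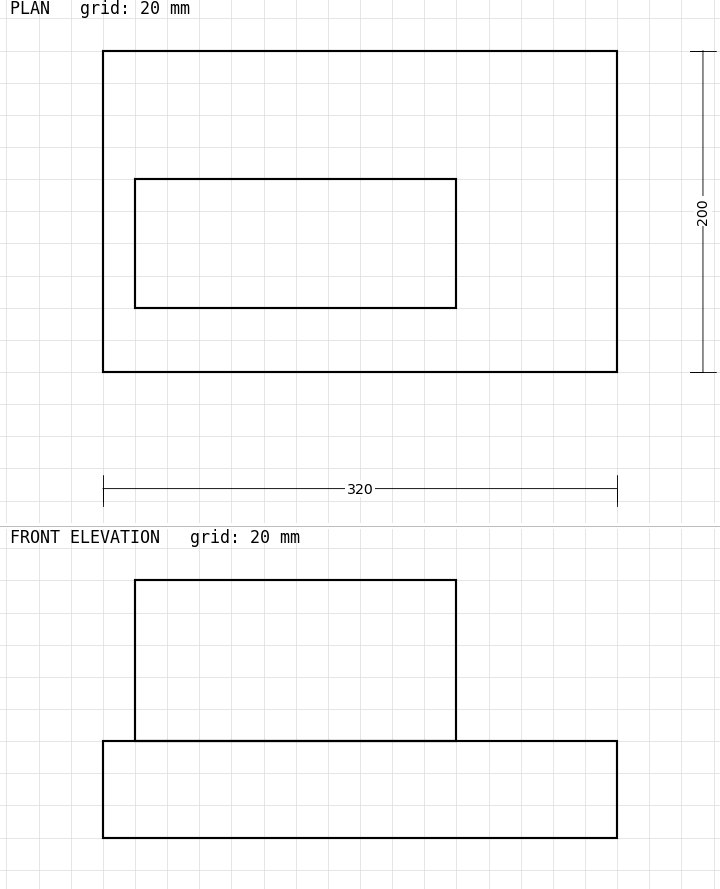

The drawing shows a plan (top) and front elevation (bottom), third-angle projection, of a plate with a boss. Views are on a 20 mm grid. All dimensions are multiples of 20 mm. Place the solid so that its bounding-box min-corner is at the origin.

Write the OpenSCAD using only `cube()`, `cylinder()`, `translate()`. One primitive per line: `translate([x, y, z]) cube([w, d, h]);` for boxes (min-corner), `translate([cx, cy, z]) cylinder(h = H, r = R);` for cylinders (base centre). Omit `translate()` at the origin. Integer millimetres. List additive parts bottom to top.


cube([320, 200, 60]);
translate([20, 40, 60]) cube([200, 80, 100]);


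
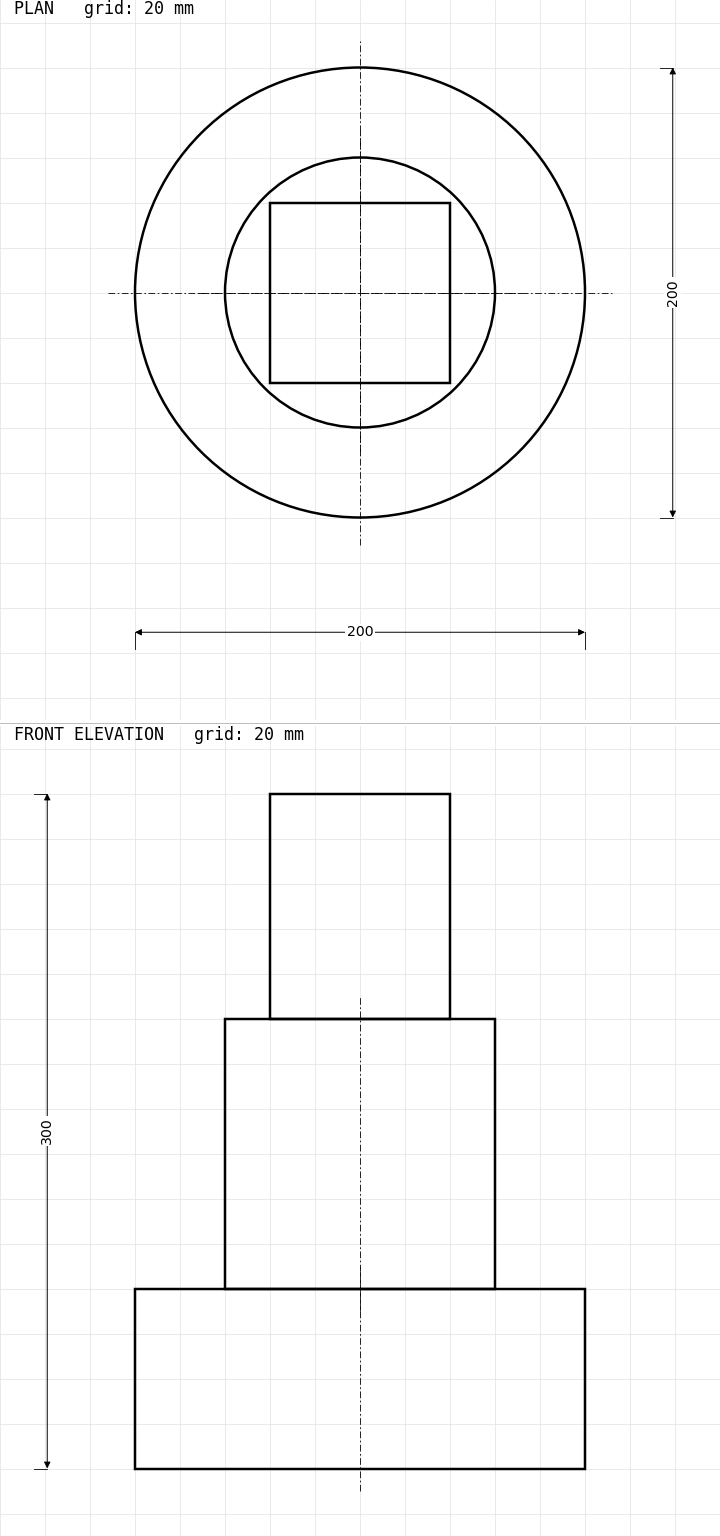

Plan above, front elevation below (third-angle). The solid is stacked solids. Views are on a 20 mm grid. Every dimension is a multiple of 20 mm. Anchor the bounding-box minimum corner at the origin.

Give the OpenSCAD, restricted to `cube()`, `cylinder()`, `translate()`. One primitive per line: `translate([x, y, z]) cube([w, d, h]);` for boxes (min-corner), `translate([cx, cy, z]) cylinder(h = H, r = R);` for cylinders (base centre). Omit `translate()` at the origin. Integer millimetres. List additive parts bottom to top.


translate([100, 100, 0]) cylinder(h = 80, r = 100);
translate([100, 100, 80]) cylinder(h = 120, r = 60);
translate([60, 60, 200]) cube([80, 80, 100]);


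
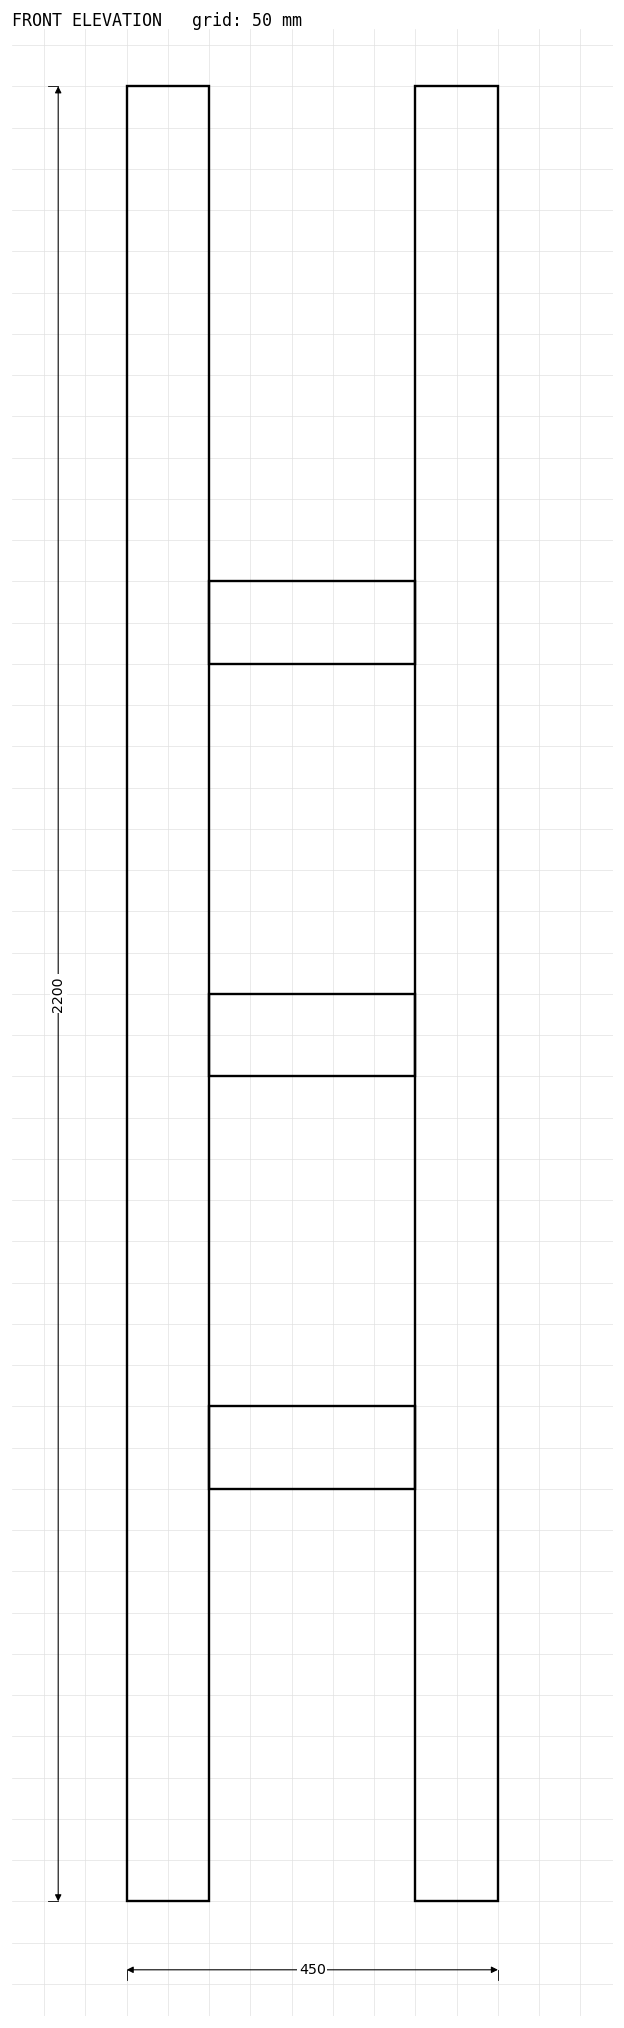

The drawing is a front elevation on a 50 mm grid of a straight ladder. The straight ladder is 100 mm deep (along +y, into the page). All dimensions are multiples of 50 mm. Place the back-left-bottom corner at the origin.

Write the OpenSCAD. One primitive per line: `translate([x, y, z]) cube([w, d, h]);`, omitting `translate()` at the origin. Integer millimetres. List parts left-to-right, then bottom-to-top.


cube([100, 100, 2200]);
translate([100, 0, 500]) cube([250, 100, 100]);
translate([100, 0, 1000]) cube([250, 100, 100]);
translate([100, 0, 1500]) cube([250, 100, 100]);
translate([350, 0, 0]) cube([100, 100, 2200]);
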